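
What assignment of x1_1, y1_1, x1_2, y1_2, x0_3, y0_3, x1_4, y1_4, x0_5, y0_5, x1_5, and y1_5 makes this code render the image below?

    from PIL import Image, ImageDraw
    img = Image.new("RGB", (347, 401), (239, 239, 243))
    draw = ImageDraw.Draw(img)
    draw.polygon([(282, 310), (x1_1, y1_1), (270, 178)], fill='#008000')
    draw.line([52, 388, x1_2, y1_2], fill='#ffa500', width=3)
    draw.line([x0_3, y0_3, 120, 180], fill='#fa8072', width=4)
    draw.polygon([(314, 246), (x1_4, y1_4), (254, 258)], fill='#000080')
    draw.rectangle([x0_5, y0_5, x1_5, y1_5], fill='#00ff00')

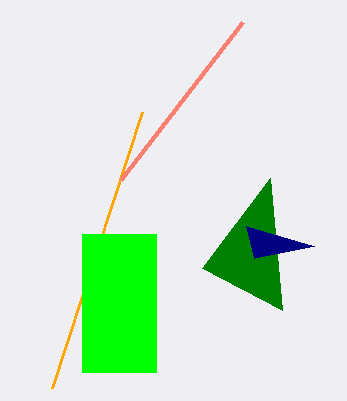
x1_1 = 202
y1_1 = 268
x1_2 = 142
y1_2 = 112
x0_3 = 242
y0_3 = 22
x1_4 = 246
y1_4 = 226
x0_5 = 82
y0_5 = 234
x1_5 = 156
y1_5 = 372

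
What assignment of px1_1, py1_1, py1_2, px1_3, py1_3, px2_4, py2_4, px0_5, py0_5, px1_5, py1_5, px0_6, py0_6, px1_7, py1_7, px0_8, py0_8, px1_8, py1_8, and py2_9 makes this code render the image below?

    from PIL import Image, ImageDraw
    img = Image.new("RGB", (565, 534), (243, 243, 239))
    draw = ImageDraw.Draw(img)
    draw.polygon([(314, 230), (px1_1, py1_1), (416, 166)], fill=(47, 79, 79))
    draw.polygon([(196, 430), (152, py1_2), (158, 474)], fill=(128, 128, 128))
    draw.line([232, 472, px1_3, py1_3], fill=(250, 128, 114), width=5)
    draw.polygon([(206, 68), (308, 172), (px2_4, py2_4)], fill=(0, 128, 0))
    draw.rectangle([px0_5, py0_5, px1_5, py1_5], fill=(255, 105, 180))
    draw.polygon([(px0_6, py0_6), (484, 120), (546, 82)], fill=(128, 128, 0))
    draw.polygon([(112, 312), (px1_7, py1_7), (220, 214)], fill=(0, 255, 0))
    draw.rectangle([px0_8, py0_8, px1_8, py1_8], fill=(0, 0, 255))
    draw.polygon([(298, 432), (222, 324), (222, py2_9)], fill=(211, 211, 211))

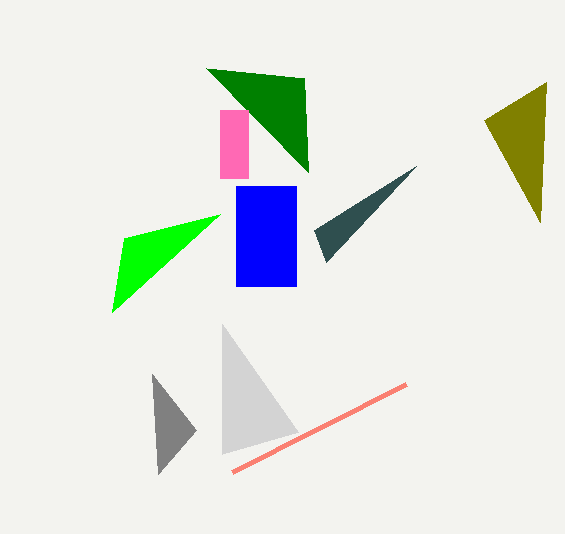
px1_1 = 326; py1_1 = 262; py1_2 = 374; px1_3 = 406; py1_3 = 384; px2_4 = 304; py2_4 = 78; px0_5 = 220; py0_5 = 110; px1_5 = 248; py1_5 = 178; px0_6 = 540; py0_6 = 222; px1_7 = 124; py1_7 = 238; px0_8 = 236; py0_8 = 186; px1_8 = 296; py1_8 = 286; py2_9 = 454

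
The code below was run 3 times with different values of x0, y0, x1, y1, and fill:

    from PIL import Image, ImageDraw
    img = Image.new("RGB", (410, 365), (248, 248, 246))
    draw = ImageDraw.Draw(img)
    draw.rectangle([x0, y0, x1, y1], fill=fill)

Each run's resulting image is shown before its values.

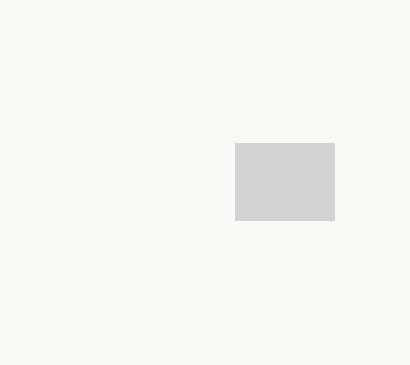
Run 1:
x0 = 235, y0 = 143, x1 = 334, y1 = 220, fill = 'lightgray'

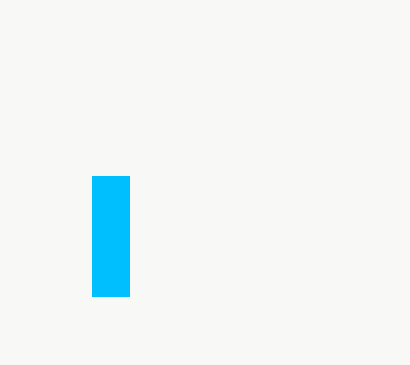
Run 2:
x0 = 92
y0 = 176
x1 = 129
y1 = 296
fill = 'deepskyblue'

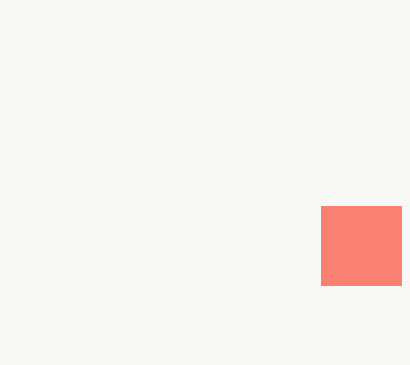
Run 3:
x0 = 321; y0 = 206; x1 = 401; y1 = 285; fill = 'salmon'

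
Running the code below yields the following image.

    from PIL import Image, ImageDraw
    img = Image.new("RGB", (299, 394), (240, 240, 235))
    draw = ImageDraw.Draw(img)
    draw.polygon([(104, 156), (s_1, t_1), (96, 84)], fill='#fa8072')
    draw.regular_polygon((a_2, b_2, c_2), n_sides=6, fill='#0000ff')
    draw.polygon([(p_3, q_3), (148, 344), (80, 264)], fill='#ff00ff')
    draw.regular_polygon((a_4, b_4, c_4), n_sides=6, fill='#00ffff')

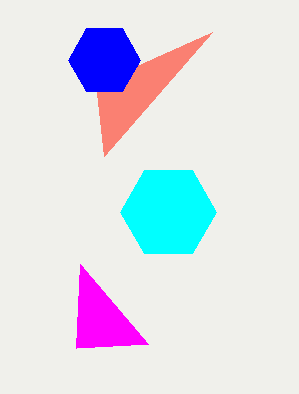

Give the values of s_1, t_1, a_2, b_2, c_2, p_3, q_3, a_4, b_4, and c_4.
s_1 = 212; t_1 = 32; a_2 = 104; b_2 = 60; c_2 = 36; p_3 = 76; q_3 = 348; a_4 = 168; b_4 = 212; c_4 = 48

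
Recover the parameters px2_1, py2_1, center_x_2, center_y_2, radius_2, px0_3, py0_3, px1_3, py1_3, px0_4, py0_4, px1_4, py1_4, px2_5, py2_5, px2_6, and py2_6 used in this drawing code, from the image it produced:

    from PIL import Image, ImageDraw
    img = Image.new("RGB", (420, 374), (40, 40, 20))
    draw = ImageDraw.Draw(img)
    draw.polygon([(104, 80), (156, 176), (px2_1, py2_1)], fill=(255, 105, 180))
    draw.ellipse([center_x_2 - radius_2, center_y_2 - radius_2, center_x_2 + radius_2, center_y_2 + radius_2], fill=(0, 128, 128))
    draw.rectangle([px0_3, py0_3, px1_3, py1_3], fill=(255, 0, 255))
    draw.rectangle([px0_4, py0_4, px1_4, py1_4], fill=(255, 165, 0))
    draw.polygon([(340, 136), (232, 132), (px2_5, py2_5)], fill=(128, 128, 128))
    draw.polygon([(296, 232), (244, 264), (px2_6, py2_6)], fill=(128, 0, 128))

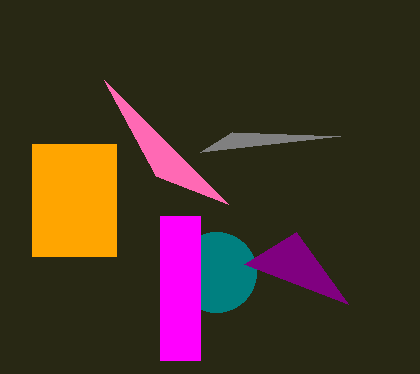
px2_1 = 228; py2_1 = 204; center_x_2 = 216; center_y_2 = 272; radius_2 = 40; px0_3 = 160; py0_3 = 216; px1_3 = 200; py1_3 = 360; px0_4 = 32; py0_4 = 144; px1_4 = 116; py1_4 = 256; px2_5 = 200; py2_5 = 152; px2_6 = 348; py2_6 = 304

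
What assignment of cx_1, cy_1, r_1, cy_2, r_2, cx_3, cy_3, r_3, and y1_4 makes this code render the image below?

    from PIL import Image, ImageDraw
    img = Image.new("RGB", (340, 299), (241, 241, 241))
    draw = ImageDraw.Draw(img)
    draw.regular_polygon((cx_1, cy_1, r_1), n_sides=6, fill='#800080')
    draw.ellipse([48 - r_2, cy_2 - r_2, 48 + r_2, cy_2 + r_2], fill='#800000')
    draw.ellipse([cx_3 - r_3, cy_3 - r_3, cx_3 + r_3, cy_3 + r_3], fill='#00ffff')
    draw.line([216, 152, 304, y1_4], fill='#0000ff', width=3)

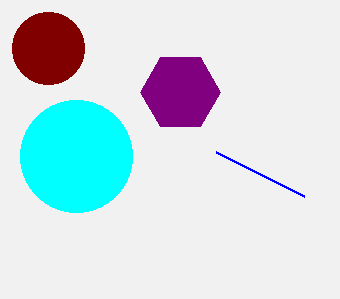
cx_1 = 180, cy_1 = 92, r_1 = 40, cy_2 = 48, r_2 = 36, cx_3 = 76, cy_3 = 156, r_3 = 56, y1_4 = 196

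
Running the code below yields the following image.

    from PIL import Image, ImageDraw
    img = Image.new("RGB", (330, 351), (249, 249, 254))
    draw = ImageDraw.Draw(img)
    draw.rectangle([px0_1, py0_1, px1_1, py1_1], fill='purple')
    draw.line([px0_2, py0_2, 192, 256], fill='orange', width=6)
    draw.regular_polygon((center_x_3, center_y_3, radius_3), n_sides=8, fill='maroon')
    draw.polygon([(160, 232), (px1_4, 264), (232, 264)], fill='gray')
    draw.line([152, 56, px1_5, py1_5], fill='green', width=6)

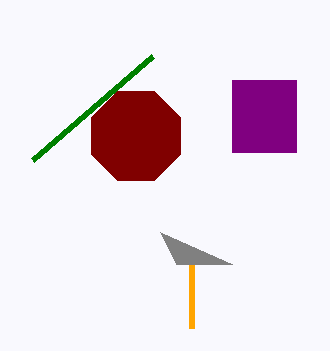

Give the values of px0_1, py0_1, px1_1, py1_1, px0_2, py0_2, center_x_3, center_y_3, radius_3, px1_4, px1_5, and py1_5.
px0_1 = 232, py0_1 = 80, px1_1 = 296, py1_1 = 152, px0_2 = 192, py0_2 = 328, center_x_3 = 136, center_y_3 = 136, radius_3 = 48, px1_4 = 176, px1_5 = 32, py1_5 = 160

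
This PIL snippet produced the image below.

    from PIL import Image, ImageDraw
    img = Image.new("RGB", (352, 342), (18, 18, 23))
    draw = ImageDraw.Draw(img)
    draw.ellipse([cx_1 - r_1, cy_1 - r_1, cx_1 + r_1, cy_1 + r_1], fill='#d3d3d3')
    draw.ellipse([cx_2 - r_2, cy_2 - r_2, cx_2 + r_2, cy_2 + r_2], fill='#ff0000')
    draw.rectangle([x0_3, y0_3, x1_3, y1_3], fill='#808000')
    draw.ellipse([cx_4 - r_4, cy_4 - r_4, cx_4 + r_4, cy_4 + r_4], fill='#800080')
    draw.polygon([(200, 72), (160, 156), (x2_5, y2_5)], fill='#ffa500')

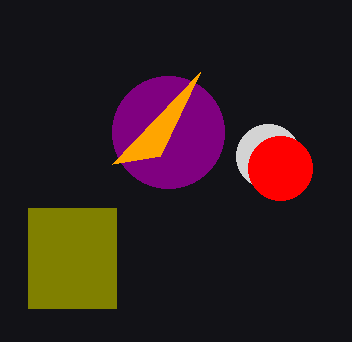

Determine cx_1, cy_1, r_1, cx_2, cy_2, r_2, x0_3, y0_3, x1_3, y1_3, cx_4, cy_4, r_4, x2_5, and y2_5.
cx_1 = 268, cy_1 = 156, r_1 = 32, cx_2 = 280, cy_2 = 168, r_2 = 32, x0_3 = 28, y0_3 = 208, x1_3 = 116, y1_3 = 308, cx_4 = 168, cy_4 = 132, r_4 = 56, x2_5 = 112, y2_5 = 164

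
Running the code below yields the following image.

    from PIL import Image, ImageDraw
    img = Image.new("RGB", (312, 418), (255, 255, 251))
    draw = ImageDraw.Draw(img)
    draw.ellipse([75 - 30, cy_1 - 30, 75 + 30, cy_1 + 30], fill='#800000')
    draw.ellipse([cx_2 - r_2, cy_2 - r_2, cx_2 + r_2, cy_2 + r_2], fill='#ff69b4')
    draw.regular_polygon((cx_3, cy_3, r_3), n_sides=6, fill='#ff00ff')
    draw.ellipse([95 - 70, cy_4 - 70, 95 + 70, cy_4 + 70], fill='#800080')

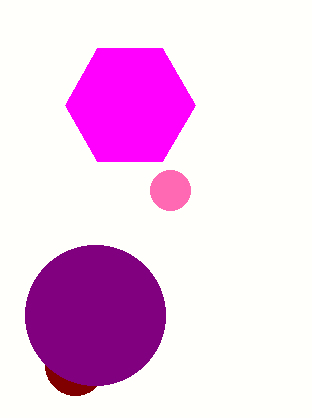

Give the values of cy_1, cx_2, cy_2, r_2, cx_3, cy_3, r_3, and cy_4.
cy_1 = 365; cx_2 = 170; cy_2 = 190; r_2 = 20; cx_3 = 130; cy_3 = 105; r_3 = 65; cy_4 = 315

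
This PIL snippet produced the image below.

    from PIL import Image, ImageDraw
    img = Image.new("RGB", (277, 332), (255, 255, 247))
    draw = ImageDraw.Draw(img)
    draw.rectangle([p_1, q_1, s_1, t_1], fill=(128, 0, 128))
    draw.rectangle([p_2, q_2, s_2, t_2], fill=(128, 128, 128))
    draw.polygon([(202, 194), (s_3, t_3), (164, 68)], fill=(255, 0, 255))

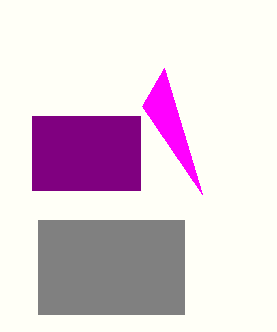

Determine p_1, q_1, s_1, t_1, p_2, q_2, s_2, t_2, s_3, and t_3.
p_1 = 32; q_1 = 116; s_1 = 140; t_1 = 190; p_2 = 38; q_2 = 220; s_2 = 184; t_2 = 314; s_3 = 142; t_3 = 106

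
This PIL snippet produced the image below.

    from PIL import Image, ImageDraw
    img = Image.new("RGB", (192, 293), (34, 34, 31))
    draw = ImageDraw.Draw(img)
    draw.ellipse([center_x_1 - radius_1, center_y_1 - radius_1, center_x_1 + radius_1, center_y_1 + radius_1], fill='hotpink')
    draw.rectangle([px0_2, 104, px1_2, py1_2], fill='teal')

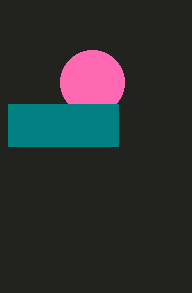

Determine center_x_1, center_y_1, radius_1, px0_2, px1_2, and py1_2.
center_x_1 = 92; center_y_1 = 82; radius_1 = 32; px0_2 = 8; px1_2 = 118; py1_2 = 146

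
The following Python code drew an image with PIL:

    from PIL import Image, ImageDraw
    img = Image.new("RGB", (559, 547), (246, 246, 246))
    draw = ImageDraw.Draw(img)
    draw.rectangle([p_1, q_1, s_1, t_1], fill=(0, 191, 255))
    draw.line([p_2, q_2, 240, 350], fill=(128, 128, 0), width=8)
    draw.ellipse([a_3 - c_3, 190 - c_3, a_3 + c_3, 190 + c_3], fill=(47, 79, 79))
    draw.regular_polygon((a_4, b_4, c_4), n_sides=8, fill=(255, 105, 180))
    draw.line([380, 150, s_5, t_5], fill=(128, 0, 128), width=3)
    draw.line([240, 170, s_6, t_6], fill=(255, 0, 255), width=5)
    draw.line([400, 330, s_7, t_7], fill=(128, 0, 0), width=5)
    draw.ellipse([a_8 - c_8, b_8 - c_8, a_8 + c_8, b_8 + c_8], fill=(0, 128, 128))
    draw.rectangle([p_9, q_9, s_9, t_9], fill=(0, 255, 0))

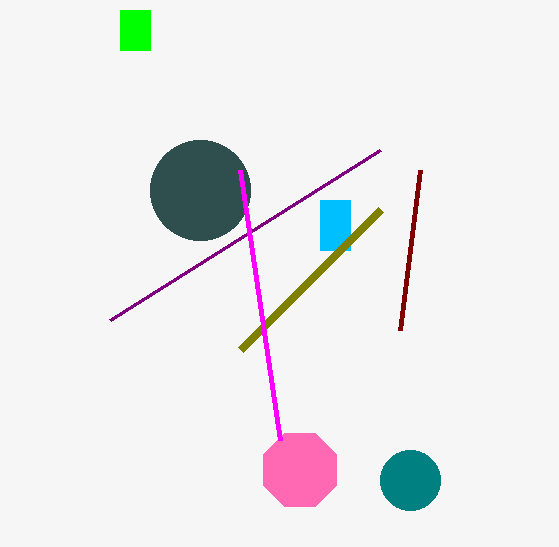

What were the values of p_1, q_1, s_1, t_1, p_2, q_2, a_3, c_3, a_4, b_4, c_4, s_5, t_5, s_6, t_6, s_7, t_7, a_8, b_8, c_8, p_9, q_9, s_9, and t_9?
p_1 = 320
q_1 = 200
s_1 = 350
t_1 = 250
p_2 = 380
q_2 = 210
a_3 = 200
c_3 = 50
a_4 = 300
b_4 = 470
c_4 = 40
s_5 = 110
t_5 = 320
s_6 = 280
t_6 = 440
s_7 = 420
t_7 = 170
a_8 = 410
b_8 = 480
c_8 = 30
p_9 = 120
q_9 = 10
s_9 = 150
t_9 = 50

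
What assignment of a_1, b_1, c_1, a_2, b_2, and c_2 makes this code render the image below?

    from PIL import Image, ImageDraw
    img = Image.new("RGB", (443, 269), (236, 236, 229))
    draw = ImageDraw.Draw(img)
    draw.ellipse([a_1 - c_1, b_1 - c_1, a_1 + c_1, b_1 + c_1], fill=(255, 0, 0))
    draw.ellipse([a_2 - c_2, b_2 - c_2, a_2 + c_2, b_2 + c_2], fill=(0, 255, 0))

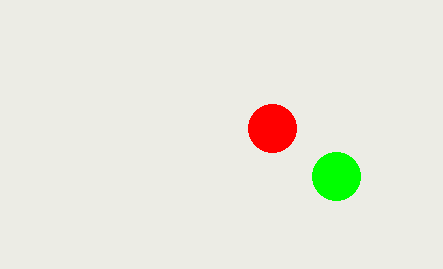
a_1 = 272, b_1 = 128, c_1 = 24, a_2 = 336, b_2 = 176, c_2 = 24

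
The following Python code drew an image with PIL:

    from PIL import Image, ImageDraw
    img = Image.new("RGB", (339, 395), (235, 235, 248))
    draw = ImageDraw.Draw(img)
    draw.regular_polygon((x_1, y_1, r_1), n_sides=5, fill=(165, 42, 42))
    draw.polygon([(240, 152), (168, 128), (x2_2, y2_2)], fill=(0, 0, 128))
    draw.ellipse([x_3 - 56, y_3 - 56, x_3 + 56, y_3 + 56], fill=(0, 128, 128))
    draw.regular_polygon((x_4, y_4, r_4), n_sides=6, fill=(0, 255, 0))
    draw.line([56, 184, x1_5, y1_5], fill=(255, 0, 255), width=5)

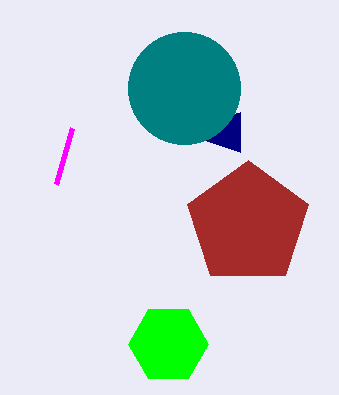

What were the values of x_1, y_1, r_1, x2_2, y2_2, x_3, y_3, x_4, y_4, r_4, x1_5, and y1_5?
x_1 = 248; y_1 = 224; r_1 = 64; x2_2 = 240; y2_2 = 112; x_3 = 184; y_3 = 88; x_4 = 168; y_4 = 344; r_4 = 40; x1_5 = 72; y1_5 = 128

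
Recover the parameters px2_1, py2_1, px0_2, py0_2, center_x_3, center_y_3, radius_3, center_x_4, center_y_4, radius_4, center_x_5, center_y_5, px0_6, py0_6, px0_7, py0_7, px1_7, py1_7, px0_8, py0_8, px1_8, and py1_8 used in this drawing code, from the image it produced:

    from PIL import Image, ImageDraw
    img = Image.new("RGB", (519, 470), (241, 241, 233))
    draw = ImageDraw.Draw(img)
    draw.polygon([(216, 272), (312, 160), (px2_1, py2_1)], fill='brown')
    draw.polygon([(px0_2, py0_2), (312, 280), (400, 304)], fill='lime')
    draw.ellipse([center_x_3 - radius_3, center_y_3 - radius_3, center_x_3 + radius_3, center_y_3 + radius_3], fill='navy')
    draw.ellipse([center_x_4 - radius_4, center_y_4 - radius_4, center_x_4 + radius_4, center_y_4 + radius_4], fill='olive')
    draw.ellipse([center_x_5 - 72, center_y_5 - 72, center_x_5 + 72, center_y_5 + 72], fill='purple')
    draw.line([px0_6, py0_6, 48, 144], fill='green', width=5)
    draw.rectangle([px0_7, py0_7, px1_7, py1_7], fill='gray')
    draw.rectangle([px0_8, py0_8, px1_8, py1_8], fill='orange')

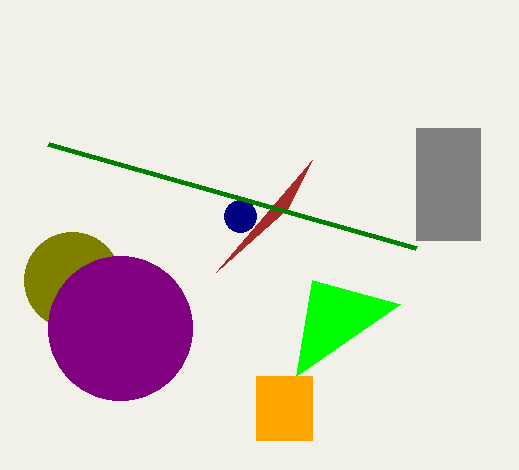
px2_1 = 288
py2_1 = 208
px0_2 = 296
py0_2 = 376
center_x_3 = 240
center_y_3 = 216
radius_3 = 16
center_x_4 = 72
center_y_4 = 280
radius_4 = 48
center_x_5 = 120
center_y_5 = 328
px0_6 = 416
py0_6 = 248
px0_7 = 416
py0_7 = 128
px1_7 = 480
py1_7 = 240
px0_8 = 256
py0_8 = 376
px1_8 = 312
py1_8 = 440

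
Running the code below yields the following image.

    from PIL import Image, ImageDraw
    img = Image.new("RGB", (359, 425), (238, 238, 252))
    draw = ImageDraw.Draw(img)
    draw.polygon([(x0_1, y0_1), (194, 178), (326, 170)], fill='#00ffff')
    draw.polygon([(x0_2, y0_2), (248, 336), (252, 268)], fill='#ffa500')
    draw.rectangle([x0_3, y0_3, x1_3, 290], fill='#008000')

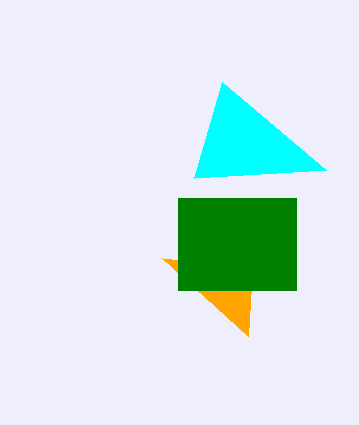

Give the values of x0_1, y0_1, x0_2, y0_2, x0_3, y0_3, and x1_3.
x0_1 = 222, y0_1 = 82, x0_2 = 162, y0_2 = 258, x0_3 = 178, y0_3 = 198, x1_3 = 296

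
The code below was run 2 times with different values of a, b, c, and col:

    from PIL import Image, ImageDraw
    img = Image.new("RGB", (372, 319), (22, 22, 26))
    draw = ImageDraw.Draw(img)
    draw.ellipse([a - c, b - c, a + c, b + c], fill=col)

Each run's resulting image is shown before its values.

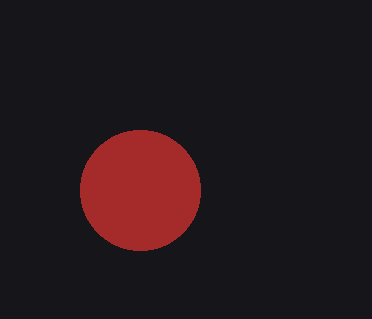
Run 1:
a = 140; b = 190; c = 60; col = 'brown'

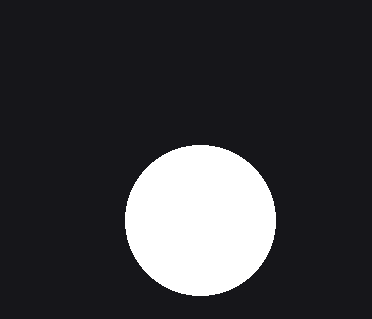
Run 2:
a = 200
b = 220
c = 75
col = 'white'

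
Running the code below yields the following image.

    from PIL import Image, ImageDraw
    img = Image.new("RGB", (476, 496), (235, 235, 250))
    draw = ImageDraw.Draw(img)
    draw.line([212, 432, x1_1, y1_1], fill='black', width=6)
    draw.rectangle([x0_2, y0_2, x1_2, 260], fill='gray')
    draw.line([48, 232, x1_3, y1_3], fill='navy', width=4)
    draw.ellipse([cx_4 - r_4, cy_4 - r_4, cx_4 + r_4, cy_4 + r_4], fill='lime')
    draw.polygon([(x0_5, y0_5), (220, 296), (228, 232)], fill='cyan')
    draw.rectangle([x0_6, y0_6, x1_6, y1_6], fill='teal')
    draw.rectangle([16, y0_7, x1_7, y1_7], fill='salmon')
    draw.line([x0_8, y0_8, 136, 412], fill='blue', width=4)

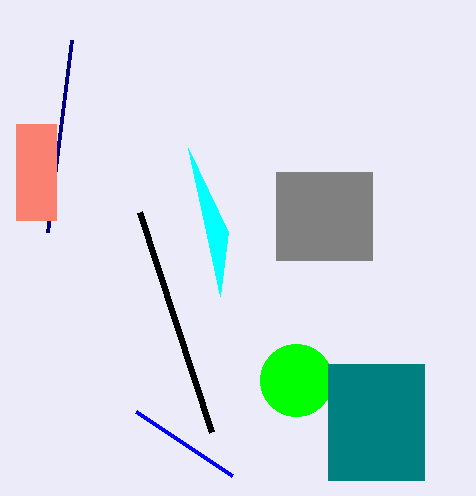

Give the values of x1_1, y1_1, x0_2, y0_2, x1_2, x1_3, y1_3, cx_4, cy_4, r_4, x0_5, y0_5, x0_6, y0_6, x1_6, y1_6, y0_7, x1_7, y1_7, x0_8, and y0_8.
x1_1 = 140
y1_1 = 212
x0_2 = 276
y0_2 = 172
x1_2 = 372
x1_3 = 72
y1_3 = 40
cx_4 = 296
cy_4 = 380
r_4 = 36
x0_5 = 188
y0_5 = 148
x0_6 = 328
y0_6 = 364
x1_6 = 424
y1_6 = 480
y0_7 = 124
x1_7 = 56
y1_7 = 220
x0_8 = 232
y0_8 = 476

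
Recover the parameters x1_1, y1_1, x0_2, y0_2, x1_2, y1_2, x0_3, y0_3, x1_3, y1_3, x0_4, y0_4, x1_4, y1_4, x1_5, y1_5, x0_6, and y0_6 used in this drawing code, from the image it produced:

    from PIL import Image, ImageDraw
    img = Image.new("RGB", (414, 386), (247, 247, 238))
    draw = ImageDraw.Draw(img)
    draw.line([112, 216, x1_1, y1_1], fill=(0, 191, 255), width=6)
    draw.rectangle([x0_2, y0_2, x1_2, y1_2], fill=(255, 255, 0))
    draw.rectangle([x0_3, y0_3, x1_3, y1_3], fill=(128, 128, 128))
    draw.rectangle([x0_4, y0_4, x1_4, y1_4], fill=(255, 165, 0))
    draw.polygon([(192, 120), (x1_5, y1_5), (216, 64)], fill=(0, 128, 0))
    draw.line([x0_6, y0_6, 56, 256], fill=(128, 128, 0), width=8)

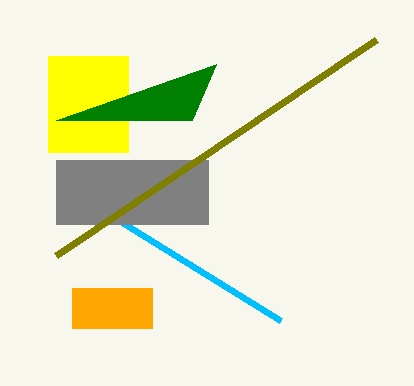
x1_1 = 280; y1_1 = 320; x0_2 = 48; y0_2 = 56; x1_2 = 128; y1_2 = 152; x0_3 = 56; y0_3 = 160; x1_3 = 208; y1_3 = 224; x0_4 = 72; y0_4 = 288; x1_4 = 152; y1_4 = 328; x1_5 = 56; y1_5 = 120; x0_6 = 376; y0_6 = 40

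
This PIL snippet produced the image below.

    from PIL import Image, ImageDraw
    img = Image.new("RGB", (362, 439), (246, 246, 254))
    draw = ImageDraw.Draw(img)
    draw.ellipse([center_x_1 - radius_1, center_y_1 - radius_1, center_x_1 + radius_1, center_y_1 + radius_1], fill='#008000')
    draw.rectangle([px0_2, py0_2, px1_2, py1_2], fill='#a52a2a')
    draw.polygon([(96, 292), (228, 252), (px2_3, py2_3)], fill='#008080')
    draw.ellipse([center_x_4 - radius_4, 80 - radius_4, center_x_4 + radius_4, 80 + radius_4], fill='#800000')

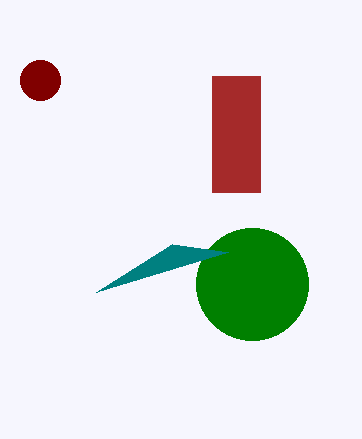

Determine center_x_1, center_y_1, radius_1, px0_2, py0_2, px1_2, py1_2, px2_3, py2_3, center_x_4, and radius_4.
center_x_1 = 252
center_y_1 = 284
radius_1 = 56
px0_2 = 212
py0_2 = 76
px1_2 = 260
py1_2 = 192
px2_3 = 172
py2_3 = 244
center_x_4 = 40
radius_4 = 20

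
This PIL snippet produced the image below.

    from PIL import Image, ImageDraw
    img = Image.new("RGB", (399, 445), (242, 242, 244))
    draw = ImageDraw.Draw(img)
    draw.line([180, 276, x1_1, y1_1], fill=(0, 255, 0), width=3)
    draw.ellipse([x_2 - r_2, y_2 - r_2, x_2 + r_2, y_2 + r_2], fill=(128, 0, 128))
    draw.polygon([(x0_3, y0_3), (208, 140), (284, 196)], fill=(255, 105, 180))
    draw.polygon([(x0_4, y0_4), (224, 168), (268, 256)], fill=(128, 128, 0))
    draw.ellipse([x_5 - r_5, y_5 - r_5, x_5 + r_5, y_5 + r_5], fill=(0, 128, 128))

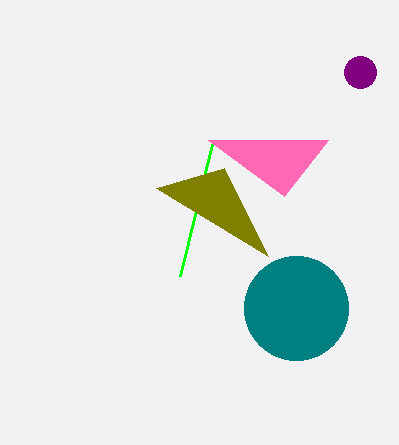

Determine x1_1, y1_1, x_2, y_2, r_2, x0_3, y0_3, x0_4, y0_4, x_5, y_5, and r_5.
x1_1 = 212; y1_1 = 144; x_2 = 360; y_2 = 72; r_2 = 16; x0_3 = 328; y0_3 = 140; x0_4 = 156; y0_4 = 188; x_5 = 296; y_5 = 308; r_5 = 52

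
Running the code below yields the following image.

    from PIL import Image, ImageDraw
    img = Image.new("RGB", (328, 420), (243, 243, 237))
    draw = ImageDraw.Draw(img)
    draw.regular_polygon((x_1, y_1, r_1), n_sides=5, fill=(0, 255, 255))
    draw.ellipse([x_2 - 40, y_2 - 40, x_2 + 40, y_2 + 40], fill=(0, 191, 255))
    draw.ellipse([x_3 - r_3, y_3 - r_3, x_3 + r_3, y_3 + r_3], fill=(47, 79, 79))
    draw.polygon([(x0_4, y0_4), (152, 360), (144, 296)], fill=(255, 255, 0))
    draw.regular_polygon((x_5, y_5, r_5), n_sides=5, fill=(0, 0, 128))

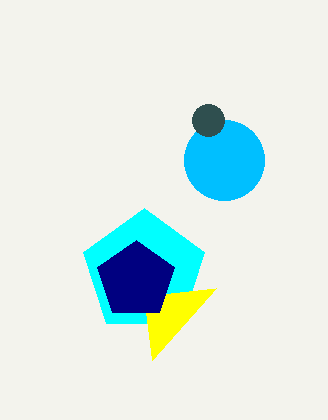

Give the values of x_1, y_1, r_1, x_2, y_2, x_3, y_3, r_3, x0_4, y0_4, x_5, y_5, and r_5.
x_1 = 144, y_1 = 272, r_1 = 64, x_2 = 224, y_2 = 160, x_3 = 208, y_3 = 120, r_3 = 16, x0_4 = 216, y0_4 = 288, x_5 = 136, y_5 = 280, r_5 = 40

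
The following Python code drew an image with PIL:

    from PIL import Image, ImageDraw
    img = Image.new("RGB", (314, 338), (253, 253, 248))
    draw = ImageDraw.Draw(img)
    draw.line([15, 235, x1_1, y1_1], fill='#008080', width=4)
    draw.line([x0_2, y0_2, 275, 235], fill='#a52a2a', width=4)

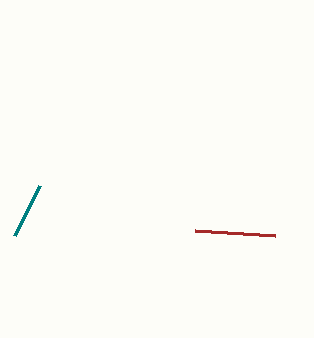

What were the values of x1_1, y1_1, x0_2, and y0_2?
x1_1 = 40; y1_1 = 185; x0_2 = 195; y0_2 = 230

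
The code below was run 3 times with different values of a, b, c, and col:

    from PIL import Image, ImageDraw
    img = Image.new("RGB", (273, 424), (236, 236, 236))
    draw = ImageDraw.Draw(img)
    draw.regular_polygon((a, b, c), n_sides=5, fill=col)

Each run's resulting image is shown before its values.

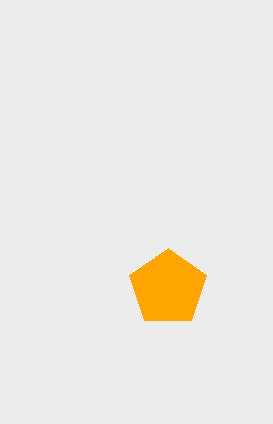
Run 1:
a = 168
b = 288
c = 40
col = 'orange'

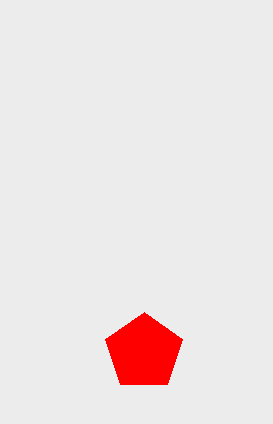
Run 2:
a = 144
b = 352
c = 40
col = 'red'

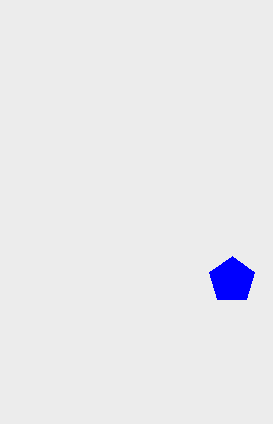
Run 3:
a = 232
b = 280
c = 24
col = 'blue'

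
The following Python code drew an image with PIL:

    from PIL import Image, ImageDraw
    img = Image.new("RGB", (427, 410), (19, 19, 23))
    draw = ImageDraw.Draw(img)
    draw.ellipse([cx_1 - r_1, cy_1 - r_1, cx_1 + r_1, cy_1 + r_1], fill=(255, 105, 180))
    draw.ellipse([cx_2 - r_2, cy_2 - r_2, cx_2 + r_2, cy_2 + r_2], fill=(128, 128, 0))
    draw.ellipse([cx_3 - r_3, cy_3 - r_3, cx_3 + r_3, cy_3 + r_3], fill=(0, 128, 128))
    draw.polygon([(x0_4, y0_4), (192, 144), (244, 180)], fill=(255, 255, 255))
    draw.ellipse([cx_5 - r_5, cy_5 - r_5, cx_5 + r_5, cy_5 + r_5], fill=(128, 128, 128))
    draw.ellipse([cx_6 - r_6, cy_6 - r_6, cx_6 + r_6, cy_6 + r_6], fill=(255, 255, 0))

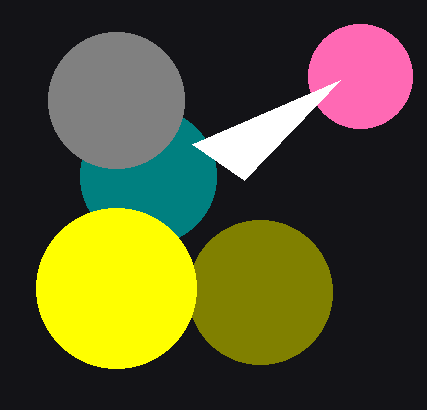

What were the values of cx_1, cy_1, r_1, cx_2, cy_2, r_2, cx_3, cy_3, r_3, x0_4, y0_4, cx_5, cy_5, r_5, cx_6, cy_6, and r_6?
cx_1 = 360; cy_1 = 76; r_1 = 52; cx_2 = 260; cy_2 = 292; r_2 = 72; cx_3 = 148; cy_3 = 176; r_3 = 68; x0_4 = 340; y0_4 = 80; cx_5 = 116; cy_5 = 100; r_5 = 68; cx_6 = 116; cy_6 = 288; r_6 = 80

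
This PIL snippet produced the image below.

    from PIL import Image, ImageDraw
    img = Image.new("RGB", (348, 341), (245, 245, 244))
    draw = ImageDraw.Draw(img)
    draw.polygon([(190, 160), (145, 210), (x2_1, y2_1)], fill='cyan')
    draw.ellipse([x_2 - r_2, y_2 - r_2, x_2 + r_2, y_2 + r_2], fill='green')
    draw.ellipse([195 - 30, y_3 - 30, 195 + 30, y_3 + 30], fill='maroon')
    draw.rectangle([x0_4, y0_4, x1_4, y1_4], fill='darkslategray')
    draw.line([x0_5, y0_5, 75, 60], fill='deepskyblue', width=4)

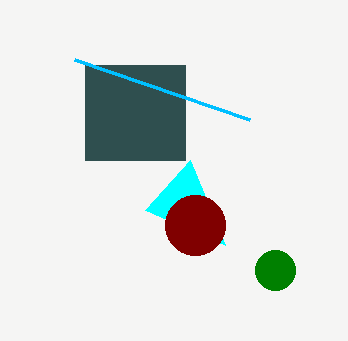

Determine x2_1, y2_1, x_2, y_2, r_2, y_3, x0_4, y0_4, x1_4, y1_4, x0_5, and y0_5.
x2_1 = 225
y2_1 = 245
x_2 = 275
y_2 = 270
r_2 = 20
y_3 = 225
x0_4 = 85
y0_4 = 65
x1_4 = 185
y1_4 = 160
x0_5 = 250
y0_5 = 120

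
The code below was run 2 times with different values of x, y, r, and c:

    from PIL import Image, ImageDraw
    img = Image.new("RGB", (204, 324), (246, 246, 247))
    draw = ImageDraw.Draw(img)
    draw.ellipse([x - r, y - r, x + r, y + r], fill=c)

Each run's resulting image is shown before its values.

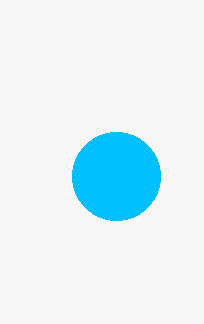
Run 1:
x = 116, y = 176, r = 44, c = 'deepskyblue'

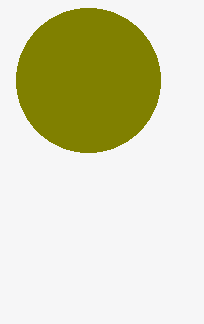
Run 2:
x = 88, y = 80, r = 72, c = 'olive'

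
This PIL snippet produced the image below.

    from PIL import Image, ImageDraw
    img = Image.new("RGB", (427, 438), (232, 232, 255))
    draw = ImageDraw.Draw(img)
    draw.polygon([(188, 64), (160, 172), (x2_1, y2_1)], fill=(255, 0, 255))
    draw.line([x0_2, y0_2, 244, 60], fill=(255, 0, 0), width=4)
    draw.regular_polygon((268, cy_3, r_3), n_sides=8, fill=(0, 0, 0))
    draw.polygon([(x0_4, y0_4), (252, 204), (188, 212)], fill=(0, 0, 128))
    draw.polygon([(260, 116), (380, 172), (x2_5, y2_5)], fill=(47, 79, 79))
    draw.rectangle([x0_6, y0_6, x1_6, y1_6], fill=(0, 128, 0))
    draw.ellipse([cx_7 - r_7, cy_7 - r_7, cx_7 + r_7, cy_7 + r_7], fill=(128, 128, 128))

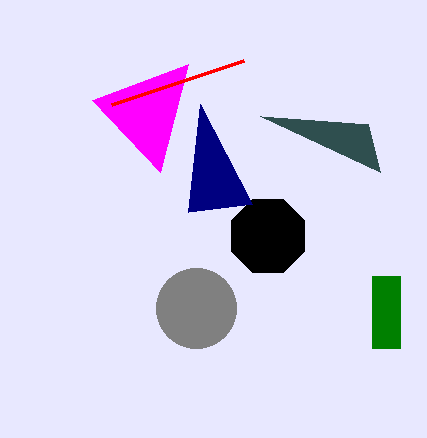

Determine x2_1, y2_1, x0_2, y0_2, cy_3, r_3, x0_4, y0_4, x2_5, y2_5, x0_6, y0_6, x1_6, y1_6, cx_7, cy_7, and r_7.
x2_1 = 92, y2_1 = 100, x0_2 = 112, y0_2 = 104, cy_3 = 236, r_3 = 40, x0_4 = 200, y0_4 = 104, x2_5 = 368, y2_5 = 124, x0_6 = 372, y0_6 = 276, x1_6 = 400, y1_6 = 348, cx_7 = 196, cy_7 = 308, r_7 = 40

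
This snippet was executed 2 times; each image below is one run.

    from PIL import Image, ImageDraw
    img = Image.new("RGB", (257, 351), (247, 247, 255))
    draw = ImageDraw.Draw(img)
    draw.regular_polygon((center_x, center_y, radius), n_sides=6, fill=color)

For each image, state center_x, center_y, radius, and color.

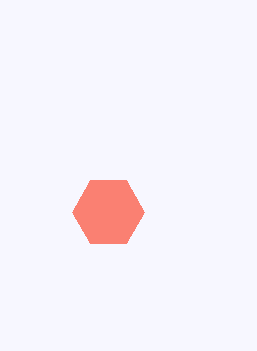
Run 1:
center_x = 108; center_y = 212; radius = 36; color = 'salmon'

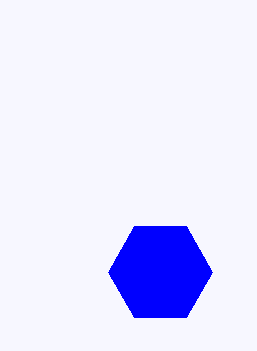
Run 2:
center_x = 160
center_y = 272
radius = 52
color = 'blue'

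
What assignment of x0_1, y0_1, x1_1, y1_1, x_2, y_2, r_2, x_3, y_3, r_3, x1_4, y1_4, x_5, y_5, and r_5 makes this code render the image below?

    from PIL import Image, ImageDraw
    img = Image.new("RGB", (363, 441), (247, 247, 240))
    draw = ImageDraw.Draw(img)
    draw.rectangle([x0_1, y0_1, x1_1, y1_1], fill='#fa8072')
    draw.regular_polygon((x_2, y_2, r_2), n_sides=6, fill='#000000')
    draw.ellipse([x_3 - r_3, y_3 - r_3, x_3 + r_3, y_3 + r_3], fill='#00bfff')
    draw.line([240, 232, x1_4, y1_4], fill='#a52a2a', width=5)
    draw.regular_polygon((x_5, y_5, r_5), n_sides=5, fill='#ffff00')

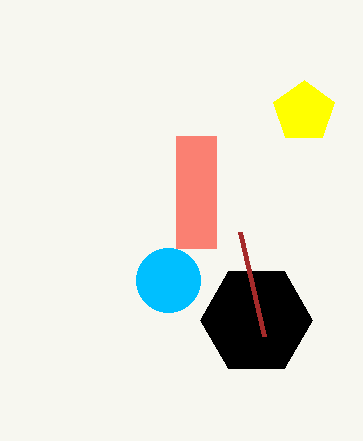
x0_1 = 176
y0_1 = 136
x1_1 = 216
y1_1 = 248
x_2 = 256
y_2 = 320
r_2 = 56
x_3 = 168
y_3 = 280
r_3 = 32
x1_4 = 264
y1_4 = 336
x_5 = 304
y_5 = 112
r_5 = 32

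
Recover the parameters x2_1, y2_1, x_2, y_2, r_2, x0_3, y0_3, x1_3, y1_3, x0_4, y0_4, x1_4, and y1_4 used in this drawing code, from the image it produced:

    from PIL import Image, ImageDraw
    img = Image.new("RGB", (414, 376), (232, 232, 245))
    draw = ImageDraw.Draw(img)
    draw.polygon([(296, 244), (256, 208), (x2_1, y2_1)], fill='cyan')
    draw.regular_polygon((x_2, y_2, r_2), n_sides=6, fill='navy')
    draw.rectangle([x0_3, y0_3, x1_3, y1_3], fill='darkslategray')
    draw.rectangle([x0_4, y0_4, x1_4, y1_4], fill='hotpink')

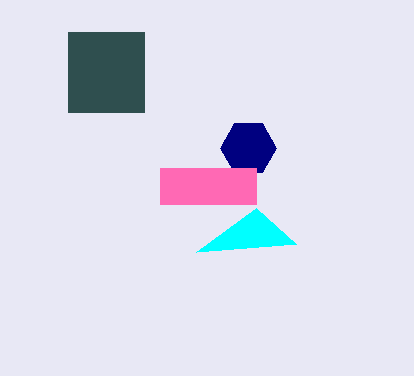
x2_1 = 196; y2_1 = 252; x_2 = 248; y_2 = 148; r_2 = 28; x0_3 = 68; y0_3 = 32; x1_3 = 144; y1_3 = 112; x0_4 = 160; y0_4 = 168; x1_4 = 256; y1_4 = 204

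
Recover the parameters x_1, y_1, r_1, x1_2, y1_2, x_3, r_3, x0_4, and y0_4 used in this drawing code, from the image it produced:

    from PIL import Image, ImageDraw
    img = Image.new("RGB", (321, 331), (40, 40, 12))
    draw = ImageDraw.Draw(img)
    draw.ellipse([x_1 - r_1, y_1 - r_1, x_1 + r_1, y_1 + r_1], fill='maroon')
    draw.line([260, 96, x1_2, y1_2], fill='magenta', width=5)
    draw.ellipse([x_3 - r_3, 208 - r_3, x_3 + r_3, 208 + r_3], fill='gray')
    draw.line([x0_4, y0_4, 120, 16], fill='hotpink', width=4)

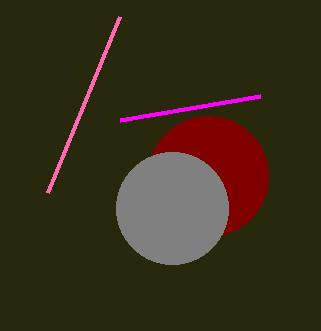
x_1 = 208
y_1 = 176
r_1 = 60
x1_2 = 120
y1_2 = 120
x_3 = 172
r_3 = 56
x0_4 = 48
y0_4 = 192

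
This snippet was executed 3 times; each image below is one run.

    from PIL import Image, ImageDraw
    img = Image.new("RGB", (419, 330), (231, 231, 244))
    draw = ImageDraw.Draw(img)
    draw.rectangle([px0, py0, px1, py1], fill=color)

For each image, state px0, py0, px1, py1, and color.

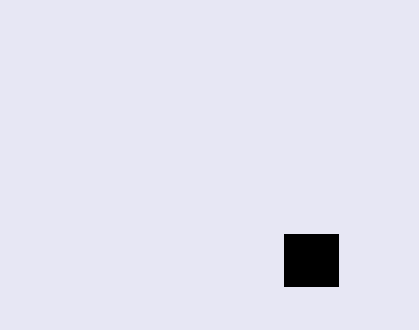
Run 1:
px0 = 284; py0 = 234; px1 = 338; py1 = 286; color = 'black'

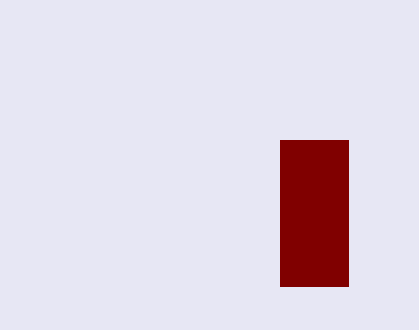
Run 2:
px0 = 280; py0 = 140; px1 = 348; py1 = 286; color = 'maroon'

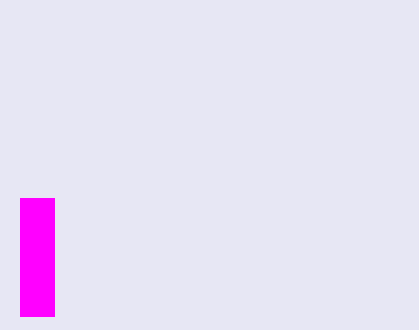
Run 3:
px0 = 20, py0 = 198, px1 = 54, py1 = 316, color = 'magenta'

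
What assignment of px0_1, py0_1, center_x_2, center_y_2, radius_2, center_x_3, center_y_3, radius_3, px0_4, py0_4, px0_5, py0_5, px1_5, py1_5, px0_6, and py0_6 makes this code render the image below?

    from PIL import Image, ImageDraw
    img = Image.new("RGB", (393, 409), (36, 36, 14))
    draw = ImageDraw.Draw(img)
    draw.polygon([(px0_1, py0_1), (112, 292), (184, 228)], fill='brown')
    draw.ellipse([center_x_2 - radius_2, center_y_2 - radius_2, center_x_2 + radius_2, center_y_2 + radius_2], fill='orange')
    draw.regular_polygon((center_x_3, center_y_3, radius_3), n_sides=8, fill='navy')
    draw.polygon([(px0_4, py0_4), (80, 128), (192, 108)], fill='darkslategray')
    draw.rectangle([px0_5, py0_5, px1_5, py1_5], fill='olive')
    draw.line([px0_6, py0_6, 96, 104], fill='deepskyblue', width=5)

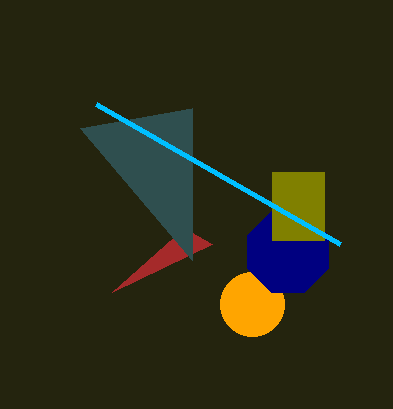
px0_1 = 212, py0_1 = 244, center_x_2 = 252, center_y_2 = 304, radius_2 = 32, center_x_3 = 288, center_y_3 = 252, radius_3 = 44, px0_4 = 192, py0_4 = 260, px0_5 = 272, py0_5 = 172, px1_5 = 324, py1_5 = 240, px0_6 = 340, py0_6 = 244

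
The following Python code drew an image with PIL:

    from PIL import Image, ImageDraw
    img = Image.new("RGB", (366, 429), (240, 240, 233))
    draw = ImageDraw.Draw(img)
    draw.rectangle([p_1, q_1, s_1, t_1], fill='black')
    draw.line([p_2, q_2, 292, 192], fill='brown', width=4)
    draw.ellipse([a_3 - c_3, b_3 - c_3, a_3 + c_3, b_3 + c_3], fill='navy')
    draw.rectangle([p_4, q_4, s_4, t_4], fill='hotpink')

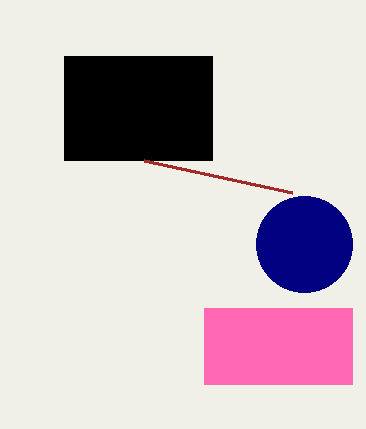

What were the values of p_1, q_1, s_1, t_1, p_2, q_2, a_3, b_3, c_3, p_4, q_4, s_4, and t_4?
p_1 = 64
q_1 = 56
s_1 = 212
t_1 = 160
p_2 = 144
q_2 = 160
a_3 = 304
b_3 = 244
c_3 = 48
p_4 = 204
q_4 = 308
s_4 = 352
t_4 = 384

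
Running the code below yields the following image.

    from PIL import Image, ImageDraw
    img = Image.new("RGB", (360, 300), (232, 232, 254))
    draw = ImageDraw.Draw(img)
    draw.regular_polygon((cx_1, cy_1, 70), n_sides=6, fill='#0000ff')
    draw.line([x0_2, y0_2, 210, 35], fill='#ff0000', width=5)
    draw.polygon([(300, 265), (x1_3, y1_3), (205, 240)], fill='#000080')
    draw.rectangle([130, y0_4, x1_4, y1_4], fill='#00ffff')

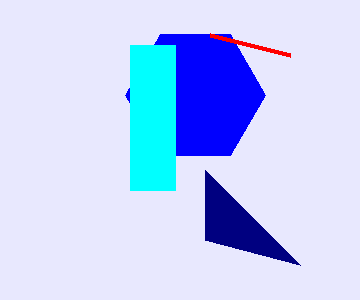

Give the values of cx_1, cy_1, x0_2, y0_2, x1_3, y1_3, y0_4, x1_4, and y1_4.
cx_1 = 195
cy_1 = 95
x0_2 = 290
y0_2 = 55
x1_3 = 205
y1_3 = 170
y0_4 = 45
x1_4 = 175
y1_4 = 190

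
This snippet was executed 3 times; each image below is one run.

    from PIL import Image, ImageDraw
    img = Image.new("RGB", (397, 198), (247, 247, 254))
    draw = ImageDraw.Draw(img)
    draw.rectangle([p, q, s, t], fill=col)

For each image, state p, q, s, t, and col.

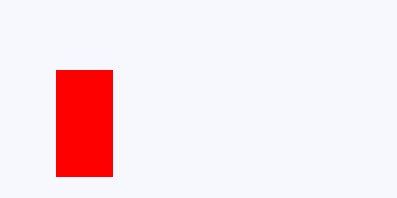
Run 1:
p = 56, q = 70, s = 112, t = 176, col = 'red'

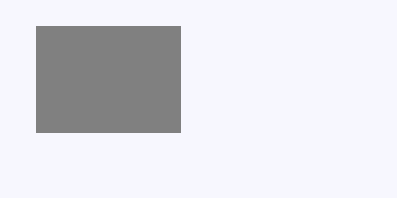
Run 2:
p = 36; q = 26; s = 180; t = 132; col = 'gray'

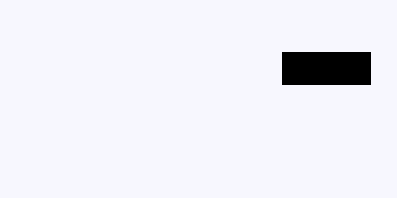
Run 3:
p = 282
q = 52
s = 370
t = 84
col = 'black'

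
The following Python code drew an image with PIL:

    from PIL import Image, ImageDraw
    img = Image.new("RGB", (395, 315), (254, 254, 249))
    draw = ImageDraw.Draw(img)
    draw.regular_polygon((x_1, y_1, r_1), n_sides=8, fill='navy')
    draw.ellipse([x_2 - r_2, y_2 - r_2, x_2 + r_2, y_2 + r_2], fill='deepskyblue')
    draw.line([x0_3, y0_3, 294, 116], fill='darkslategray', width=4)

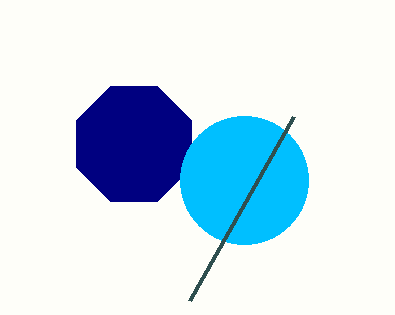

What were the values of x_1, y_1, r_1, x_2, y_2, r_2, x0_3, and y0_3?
x_1 = 134; y_1 = 144; r_1 = 62; x_2 = 244; y_2 = 180; r_2 = 64; x0_3 = 190; y0_3 = 300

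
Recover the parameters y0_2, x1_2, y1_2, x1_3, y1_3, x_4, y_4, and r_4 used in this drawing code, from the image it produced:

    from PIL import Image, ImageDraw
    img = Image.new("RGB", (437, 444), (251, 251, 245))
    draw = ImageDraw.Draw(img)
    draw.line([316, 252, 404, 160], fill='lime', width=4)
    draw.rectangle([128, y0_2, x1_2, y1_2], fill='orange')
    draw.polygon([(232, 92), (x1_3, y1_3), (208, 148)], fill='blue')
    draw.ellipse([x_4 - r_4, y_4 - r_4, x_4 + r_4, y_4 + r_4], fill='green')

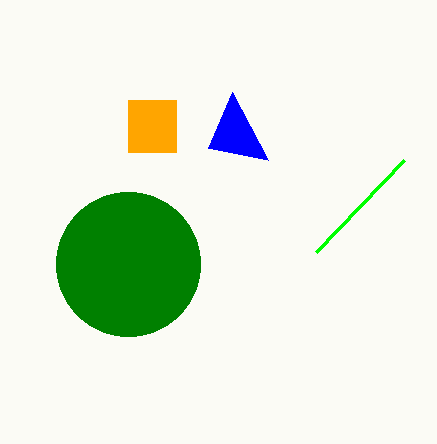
y0_2 = 100; x1_2 = 176; y1_2 = 152; x1_3 = 268; y1_3 = 160; x_4 = 128; y_4 = 264; r_4 = 72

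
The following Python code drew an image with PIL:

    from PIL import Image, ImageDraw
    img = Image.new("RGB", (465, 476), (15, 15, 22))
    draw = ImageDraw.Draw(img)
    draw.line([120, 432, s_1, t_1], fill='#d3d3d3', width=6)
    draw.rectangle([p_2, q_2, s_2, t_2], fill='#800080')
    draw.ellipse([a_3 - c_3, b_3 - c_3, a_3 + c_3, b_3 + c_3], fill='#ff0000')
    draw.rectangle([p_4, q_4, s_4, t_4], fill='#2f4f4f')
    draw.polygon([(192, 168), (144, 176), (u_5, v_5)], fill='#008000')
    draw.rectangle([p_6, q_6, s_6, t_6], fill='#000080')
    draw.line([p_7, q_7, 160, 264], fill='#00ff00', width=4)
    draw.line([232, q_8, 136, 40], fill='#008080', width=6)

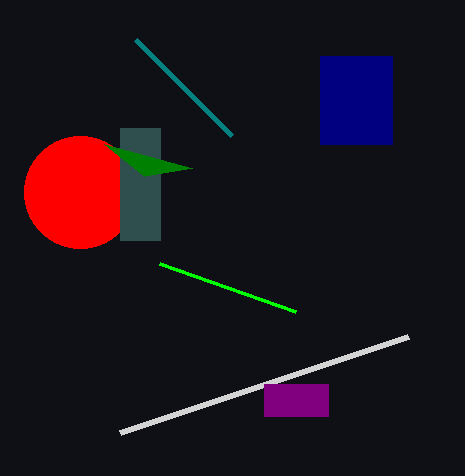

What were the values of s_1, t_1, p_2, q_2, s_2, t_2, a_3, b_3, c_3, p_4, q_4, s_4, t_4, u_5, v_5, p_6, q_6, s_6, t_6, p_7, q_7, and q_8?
s_1 = 408; t_1 = 336; p_2 = 264; q_2 = 384; s_2 = 328; t_2 = 416; a_3 = 80; b_3 = 192; c_3 = 56; p_4 = 120; q_4 = 128; s_4 = 160; t_4 = 240; u_5 = 104; v_5 = 144; p_6 = 320; q_6 = 56; s_6 = 392; t_6 = 144; p_7 = 296; q_7 = 312; q_8 = 136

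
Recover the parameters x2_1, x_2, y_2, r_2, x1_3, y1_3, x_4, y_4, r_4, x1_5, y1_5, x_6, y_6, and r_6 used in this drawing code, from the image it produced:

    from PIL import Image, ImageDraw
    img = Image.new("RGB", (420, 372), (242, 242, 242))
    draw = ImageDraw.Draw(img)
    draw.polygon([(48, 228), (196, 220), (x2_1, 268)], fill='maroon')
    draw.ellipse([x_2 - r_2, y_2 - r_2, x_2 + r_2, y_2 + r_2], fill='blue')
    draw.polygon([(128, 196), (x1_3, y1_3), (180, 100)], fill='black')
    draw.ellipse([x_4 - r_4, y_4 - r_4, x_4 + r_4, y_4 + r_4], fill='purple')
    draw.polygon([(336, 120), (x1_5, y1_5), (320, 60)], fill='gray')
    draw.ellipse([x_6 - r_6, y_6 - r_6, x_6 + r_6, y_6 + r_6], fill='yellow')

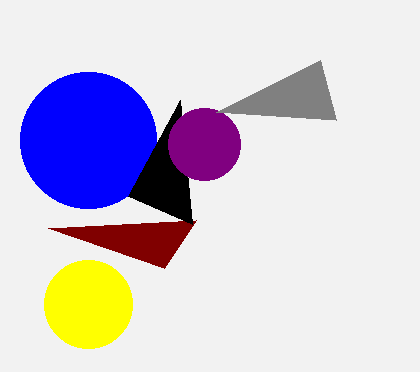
x2_1 = 164
x_2 = 88
y_2 = 140
r_2 = 68
x1_3 = 192
y1_3 = 224
x_4 = 204
y_4 = 144
r_4 = 36
x1_5 = 216
y1_5 = 112
x_6 = 88
y_6 = 304
r_6 = 44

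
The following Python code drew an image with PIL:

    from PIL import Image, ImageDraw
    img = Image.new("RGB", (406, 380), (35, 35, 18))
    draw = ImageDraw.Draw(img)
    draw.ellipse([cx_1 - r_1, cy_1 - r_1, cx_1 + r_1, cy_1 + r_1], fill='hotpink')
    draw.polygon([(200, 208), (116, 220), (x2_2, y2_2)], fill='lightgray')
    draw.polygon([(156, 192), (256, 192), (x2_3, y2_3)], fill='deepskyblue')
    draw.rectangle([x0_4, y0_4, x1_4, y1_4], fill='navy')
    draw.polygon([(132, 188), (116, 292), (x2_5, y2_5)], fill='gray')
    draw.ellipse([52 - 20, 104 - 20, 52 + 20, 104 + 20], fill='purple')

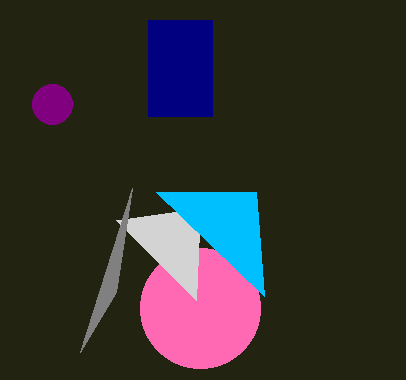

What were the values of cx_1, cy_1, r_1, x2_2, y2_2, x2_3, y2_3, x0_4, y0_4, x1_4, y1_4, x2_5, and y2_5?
cx_1 = 200, cy_1 = 308, r_1 = 60, x2_2 = 196, y2_2 = 300, x2_3 = 264, y2_3 = 296, x0_4 = 148, y0_4 = 20, x1_4 = 212, y1_4 = 116, x2_5 = 80, y2_5 = 352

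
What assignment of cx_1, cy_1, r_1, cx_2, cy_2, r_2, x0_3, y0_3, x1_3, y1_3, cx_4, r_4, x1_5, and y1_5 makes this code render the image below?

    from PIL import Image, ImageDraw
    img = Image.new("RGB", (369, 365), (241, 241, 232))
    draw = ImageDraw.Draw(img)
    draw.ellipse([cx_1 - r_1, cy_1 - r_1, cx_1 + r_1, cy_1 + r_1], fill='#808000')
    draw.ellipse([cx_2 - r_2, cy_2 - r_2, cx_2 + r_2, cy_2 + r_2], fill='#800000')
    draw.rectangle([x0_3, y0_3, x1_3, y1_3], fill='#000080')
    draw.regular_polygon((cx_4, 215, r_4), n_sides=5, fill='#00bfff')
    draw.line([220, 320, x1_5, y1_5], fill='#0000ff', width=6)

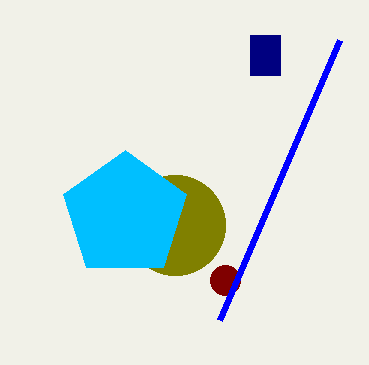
cx_1 = 175, cy_1 = 225, r_1 = 50, cx_2 = 225, cy_2 = 280, r_2 = 15, x0_3 = 250, y0_3 = 35, x1_3 = 280, y1_3 = 75, cx_4 = 125, r_4 = 65, x1_5 = 340, y1_5 = 40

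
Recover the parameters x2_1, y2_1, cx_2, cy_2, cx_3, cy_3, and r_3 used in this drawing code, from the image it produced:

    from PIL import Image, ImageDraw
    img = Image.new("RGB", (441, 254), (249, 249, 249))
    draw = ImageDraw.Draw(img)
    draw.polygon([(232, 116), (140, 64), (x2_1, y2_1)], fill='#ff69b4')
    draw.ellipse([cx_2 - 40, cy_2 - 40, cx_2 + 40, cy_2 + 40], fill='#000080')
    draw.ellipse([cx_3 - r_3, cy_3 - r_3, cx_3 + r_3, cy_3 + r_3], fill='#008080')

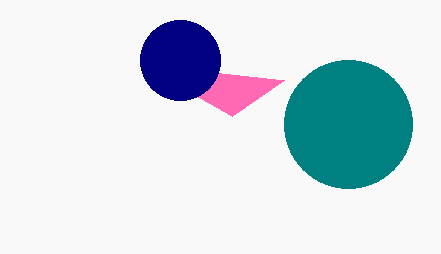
x2_1 = 284
y2_1 = 80
cx_2 = 180
cy_2 = 60
cx_3 = 348
cy_3 = 124
r_3 = 64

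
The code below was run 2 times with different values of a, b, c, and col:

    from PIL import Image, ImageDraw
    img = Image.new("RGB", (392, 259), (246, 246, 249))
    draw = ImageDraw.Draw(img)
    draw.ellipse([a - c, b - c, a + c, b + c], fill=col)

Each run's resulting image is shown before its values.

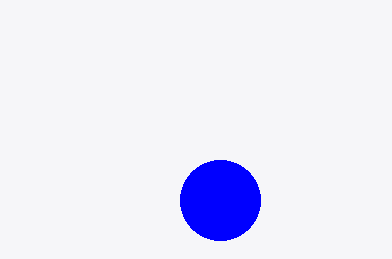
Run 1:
a = 220
b = 200
c = 40
col = 'blue'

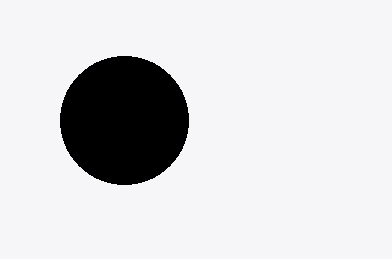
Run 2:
a = 124; b = 120; c = 64; col = 'black'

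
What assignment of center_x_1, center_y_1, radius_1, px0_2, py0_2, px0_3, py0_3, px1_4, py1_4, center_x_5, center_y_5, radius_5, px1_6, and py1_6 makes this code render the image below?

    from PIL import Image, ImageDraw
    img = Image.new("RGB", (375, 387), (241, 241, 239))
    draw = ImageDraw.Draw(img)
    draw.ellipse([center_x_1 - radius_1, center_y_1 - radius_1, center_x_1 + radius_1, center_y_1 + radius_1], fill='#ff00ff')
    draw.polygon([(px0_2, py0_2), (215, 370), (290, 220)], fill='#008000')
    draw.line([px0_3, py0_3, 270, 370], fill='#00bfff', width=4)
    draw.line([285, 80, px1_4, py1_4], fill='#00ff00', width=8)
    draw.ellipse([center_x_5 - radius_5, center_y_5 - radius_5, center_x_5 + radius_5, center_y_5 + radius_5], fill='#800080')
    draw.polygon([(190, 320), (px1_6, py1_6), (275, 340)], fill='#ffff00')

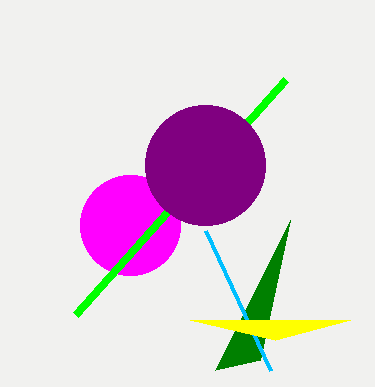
center_x_1 = 130
center_y_1 = 225
radius_1 = 50
px0_2 = 260
py0_2 = 360
px0_3 = 205
py0_3 = 230
px1_4 = 75
py1_4 = 315
center_x_5 = 205
center_y_5 = 165
radius_5 = 60
px1_6 = 350
py1_6 = 320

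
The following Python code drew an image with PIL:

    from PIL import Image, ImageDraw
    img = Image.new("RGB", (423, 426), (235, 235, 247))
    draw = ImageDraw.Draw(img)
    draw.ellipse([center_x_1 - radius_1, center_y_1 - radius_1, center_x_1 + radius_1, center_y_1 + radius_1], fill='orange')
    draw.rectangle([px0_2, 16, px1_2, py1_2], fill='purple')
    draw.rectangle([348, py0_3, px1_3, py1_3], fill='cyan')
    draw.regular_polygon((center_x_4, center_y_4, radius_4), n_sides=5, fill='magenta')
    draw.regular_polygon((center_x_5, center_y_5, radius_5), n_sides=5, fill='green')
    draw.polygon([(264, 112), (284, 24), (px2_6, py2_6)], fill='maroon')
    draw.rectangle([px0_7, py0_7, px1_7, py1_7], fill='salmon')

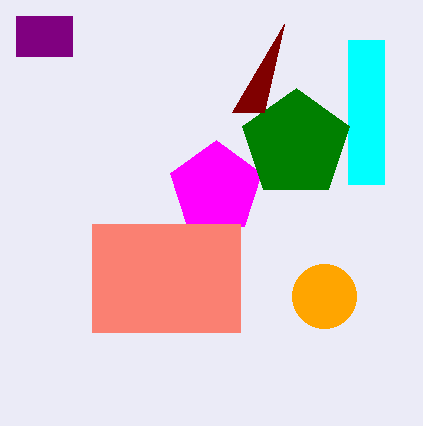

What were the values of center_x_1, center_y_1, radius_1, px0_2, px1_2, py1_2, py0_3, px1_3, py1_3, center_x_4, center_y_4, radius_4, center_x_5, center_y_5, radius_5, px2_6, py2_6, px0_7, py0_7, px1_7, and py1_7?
center_x_1 = 324
center_y_1 = 296
radius_1 = 32
px0_2 = 16
px1_2 = 72
py1_2 = 56
py0_3 = 40
px1_3 = 384
py1_3 = 184
center_x_4 = 216
center_y_4 = 188
radius_4 = 48
center_x_5 = 296
center_y_5 = 144
radius_5 = 56
px2_6 = 232
py2_6 = 112
px0_7 = 92
py0_7 = 224
px1_7 = 240
py1_7 = 332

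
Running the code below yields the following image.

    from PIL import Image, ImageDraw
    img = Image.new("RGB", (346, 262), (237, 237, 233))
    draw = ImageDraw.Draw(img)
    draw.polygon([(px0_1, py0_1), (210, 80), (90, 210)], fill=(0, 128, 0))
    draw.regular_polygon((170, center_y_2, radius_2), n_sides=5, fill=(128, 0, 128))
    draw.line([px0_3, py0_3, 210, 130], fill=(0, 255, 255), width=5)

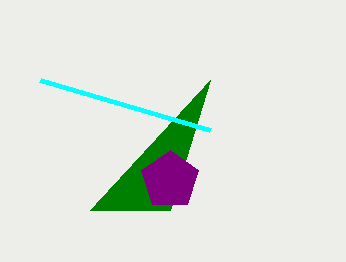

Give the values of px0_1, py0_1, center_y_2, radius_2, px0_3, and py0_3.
px0_1 = 170
py0_1 = 210
center_y_2 = 180
radius_2 = 30
px0_3 = 40
py0_3 = 80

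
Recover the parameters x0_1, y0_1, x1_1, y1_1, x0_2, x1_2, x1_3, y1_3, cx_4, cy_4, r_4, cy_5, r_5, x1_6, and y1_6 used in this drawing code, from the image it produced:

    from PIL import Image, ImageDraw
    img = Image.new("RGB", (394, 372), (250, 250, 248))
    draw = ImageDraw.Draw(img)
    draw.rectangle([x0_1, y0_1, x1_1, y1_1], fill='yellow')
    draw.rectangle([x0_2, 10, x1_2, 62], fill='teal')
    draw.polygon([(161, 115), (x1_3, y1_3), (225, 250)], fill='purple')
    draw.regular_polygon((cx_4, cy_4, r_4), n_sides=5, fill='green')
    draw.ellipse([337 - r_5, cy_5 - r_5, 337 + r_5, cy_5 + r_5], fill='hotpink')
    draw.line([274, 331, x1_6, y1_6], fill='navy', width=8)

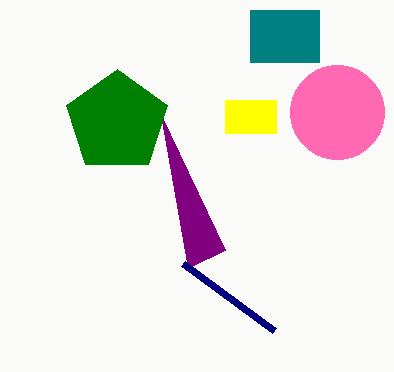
x0_1 = 225; y0_1 = 100; x1_1 = 276; y1_1 = 133; x0_2 = 250; x1_2 = 319; x1_3 = 188; y1_3 = 268; cx_4 = 117; cy_4 = 122; r_4 = 53; cy_5 = 112; r_5 = 47; x1_6 = 183; y1_6 = 264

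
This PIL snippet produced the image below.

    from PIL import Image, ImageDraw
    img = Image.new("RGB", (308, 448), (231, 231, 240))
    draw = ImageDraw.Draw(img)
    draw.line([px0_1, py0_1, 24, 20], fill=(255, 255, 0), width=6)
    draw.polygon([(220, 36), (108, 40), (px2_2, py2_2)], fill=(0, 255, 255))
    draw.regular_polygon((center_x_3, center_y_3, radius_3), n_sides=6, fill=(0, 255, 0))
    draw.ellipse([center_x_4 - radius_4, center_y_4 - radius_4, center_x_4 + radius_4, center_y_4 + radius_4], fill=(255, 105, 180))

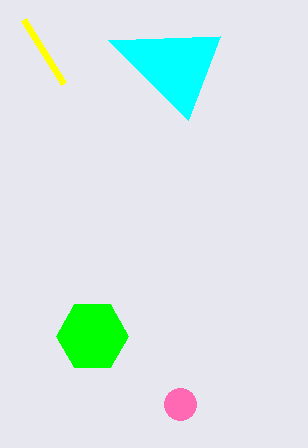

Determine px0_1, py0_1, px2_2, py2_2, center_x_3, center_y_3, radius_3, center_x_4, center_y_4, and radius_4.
px0_1 = 64
py0_1 = 84
px2_2 = 188
py2_2 = 120
center_x_3 = 92
center_y_3 = 336
radius_3 = 36
center_x_4 = 180
center_y_4 = 404
radius_4 = 16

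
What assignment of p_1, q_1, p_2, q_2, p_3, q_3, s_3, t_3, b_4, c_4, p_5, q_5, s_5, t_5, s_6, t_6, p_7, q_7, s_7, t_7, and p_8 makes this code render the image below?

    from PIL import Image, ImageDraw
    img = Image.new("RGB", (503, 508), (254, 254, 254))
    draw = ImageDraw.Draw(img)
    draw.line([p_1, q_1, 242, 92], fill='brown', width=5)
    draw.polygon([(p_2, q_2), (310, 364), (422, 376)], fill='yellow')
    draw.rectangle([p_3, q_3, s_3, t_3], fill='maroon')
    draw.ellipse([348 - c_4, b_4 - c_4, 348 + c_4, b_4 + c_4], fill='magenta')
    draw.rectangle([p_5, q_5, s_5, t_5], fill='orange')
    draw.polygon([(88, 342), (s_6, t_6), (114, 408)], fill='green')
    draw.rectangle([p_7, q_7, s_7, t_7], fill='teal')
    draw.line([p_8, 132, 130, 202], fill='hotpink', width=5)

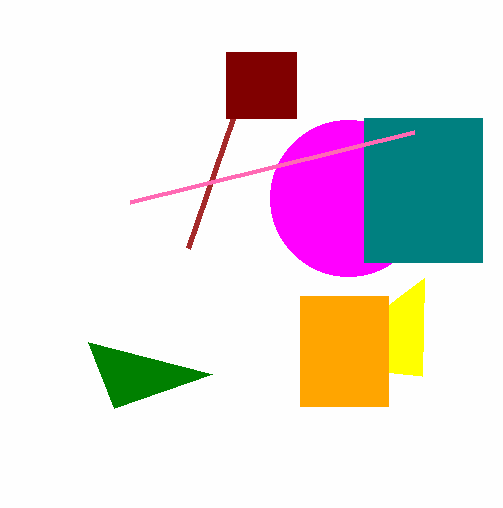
p_1 = 188; q_1 = 248; p_2 = 424; q_2 = 278; p_3 = 226; q_3 = 52; s_3 = 296; t_3 = 118; b_4 = 198; c_4 = 78; p_5 = 300; q_5 = 296; s_5 = 388; t_5 = 406; s_6 = 212; t_6 = 374; p_7 = 364; q_7 = 118; s_7 = 482; t_7 = 262; p_8 = 414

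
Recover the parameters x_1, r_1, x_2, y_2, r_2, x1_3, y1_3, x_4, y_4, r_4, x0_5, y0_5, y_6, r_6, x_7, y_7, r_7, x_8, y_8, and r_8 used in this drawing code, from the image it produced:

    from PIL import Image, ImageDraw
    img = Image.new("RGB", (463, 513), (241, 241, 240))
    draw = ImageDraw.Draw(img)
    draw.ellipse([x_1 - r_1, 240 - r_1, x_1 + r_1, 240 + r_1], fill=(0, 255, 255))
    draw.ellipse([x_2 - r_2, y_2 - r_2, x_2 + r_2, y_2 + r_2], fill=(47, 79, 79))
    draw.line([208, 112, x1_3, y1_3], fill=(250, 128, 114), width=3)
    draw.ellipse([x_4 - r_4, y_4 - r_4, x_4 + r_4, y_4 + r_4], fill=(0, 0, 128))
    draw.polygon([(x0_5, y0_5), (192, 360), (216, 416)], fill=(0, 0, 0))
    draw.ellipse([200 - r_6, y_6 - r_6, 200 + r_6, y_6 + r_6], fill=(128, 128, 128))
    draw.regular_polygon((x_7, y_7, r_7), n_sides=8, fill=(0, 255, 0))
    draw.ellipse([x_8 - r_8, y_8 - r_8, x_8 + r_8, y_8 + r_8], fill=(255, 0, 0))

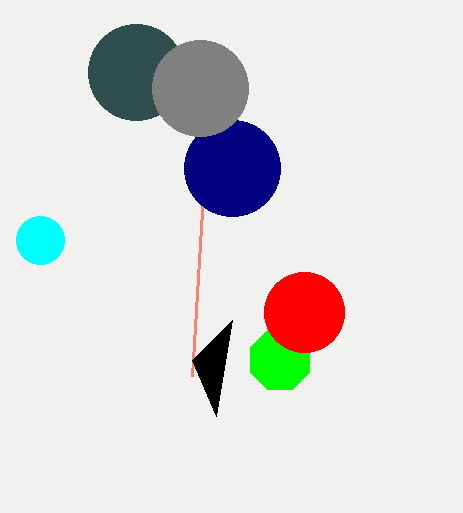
x_1 = 40
r_1 = 24
x_2 = 136
y_2 = 72
r_2 = 48
x1_3 = 192
y1_3 = 376
x_4 = 232
y_4 = 168
r_4 = 48
x0_5 = 232
y0_5 = 320
y_6 = 88
r_6 = 48
x_7 = 280
y_7 = 360
r_7 = 32
x_8 = 304
y_8 = 312
r_8 = 40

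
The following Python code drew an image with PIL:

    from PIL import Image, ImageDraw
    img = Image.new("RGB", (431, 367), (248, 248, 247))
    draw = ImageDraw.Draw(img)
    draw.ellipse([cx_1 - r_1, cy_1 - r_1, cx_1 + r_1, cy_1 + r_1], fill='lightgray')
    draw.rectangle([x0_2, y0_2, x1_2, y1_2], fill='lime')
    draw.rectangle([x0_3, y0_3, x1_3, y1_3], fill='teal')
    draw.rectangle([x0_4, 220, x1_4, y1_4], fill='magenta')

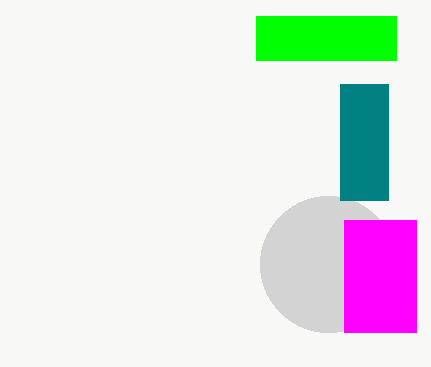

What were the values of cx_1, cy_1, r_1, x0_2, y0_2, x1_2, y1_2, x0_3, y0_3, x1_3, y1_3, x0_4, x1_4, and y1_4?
cx_1 = 328; cy_1 = 264; r_1 = 68; x0_2 = 256; y0_2 = 16; x1_2 = 396; y1_2 = 60; x0_3 = 340; y0_3 = 84; x1_3 = 388; y1_3 = 200; x0_4 = 344; x1_4 = 416; y1_4 = 332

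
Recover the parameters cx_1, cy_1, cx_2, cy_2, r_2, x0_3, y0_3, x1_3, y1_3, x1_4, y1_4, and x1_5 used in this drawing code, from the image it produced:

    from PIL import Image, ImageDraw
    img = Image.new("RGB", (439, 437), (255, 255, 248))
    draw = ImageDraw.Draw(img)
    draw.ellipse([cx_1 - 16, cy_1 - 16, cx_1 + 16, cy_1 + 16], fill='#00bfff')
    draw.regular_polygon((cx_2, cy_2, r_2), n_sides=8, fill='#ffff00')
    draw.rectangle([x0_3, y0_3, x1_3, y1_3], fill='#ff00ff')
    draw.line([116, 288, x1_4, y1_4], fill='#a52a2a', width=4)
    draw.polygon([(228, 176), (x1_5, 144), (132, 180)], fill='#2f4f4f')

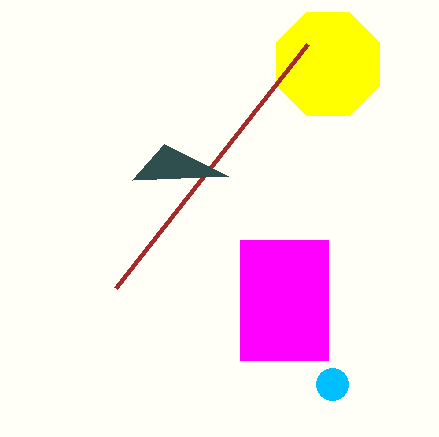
cx_1 = 332; cy_1 = 384; cx_2 = 328; cy_2 = 64; r_2 = 56; x0_3 = 240; y0_3 = 240; x1_3 = 328; y1_3 = 360; x1_4 = 308; y1_4 = 44; x1_5 = 164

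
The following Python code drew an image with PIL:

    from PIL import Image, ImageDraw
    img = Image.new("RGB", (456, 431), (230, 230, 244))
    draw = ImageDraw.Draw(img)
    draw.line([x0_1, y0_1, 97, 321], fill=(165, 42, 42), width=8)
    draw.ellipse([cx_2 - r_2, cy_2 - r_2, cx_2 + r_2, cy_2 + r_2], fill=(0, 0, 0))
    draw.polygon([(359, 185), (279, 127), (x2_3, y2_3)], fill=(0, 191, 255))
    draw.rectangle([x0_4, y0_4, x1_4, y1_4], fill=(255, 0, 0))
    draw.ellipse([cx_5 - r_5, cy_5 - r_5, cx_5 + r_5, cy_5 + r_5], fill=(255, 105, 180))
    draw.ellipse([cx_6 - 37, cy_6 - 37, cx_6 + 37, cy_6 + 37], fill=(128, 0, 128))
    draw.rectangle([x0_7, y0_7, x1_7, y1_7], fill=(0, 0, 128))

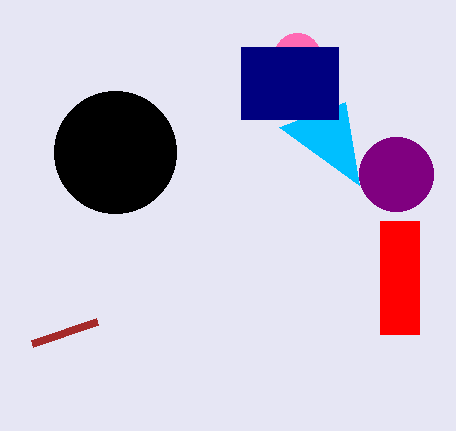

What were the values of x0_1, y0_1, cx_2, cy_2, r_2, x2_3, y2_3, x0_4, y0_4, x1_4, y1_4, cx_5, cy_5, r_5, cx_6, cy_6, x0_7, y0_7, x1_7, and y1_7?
x0_1 = 32, y0_1 = 343, cx_2 = 115, cy_2 = 152, r_2 = 61, x2_3 = 345, y2_3 = 102, x0_4 = 380, y0_4 = 221, x1_4 = 419, y1_4 = 334, cx_5 = 297, cy_5 = 56, r_5 = 23, cx_6 = 396, cy_6 = 174, x0_7 = 241, y0_7 = 47, x1_7 = 338, y1_7 = 119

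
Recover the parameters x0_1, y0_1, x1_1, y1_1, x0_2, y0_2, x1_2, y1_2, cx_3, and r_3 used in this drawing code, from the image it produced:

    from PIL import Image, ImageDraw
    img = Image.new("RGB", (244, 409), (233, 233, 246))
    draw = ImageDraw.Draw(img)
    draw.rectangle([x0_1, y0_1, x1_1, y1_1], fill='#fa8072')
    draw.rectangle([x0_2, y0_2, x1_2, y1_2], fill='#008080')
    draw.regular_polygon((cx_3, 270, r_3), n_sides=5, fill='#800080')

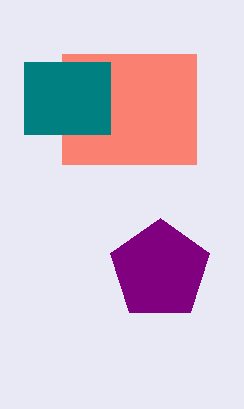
x0_1 = 62
y0_1 = 54
x1_1 = 196
y1_1 = 164
x0_2 = 24
y0_2 = 62
x1_2 = 110
y1_2 = 134
cx_3 = 160
r_3 = 52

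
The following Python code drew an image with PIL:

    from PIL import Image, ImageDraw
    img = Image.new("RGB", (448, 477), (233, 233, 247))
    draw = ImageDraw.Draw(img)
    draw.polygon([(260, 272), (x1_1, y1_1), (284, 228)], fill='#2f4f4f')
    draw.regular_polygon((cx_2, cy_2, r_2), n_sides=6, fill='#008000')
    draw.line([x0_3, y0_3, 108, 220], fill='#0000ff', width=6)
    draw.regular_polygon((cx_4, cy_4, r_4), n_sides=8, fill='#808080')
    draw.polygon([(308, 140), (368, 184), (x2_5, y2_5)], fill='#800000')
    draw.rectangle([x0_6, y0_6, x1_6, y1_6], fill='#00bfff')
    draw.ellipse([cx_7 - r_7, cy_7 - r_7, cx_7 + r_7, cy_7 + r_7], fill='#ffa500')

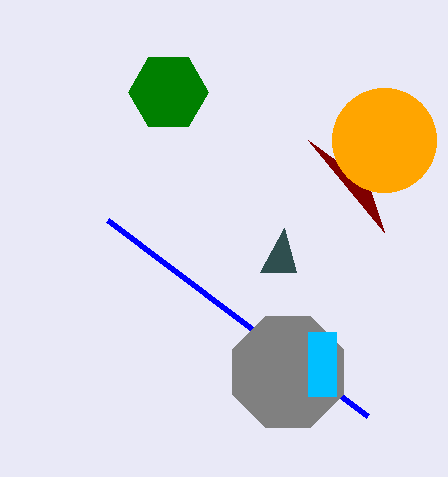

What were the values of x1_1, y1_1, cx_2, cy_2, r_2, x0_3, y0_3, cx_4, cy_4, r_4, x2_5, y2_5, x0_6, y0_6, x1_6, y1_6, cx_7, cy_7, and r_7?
x1_1 = 296
y1_1 = 272
cx_2 = 168
cy_2 = 92
r_2 = 40
x0_3 = 368
y0_3 = 416
cx_4 = 288
cy_4 = 372
r_4 = 60
x2_5 = 384
y2_5 = 232
x0_6 = 308
y0_6 = 332
x1_6 = 336
y1_6 = 396
cx_7 = 384
cy_7 = 140
r_7 = 52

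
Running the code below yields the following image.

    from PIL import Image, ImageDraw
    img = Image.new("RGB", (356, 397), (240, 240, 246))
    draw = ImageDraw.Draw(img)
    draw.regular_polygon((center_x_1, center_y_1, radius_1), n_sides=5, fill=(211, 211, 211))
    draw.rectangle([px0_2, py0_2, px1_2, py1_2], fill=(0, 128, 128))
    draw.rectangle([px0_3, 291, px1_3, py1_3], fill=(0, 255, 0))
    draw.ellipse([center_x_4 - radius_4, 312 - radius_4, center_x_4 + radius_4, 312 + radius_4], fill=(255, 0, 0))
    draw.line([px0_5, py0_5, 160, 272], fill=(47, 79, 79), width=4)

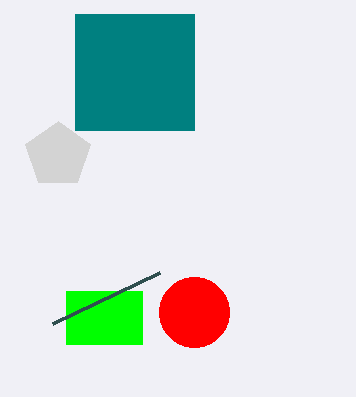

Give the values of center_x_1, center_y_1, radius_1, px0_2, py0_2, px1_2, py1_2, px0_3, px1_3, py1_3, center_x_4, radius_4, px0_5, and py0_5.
center_x_1 = 58; center_y_1 = 155; radius_1 = 34; px0_2 = 75; py0_2 = 14; px1_2 = 194; py1_2 = 130; px0_3 = 66; px1_3 = 142; py1_3 = 344; center_x_4 = 194; radius_4 = 35; px0_5 = 53; py0_5 = 323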